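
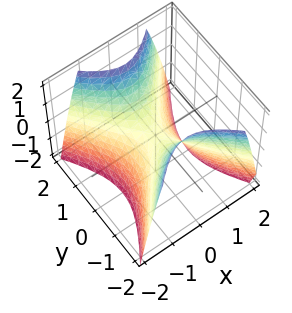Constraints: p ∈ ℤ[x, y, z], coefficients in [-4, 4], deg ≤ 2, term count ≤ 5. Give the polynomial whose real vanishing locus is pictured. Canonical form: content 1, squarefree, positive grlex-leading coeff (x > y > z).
3*x^2 - 2*y^2 + 2*z

1. Degree: a hyperbolic paraboloid; a quadric, so deg p = 2.
2. Symmetries: it's symmetric under y → −y, forcing even powers of y; the x ↦ −x reflection is a symmetry, so x appears only in even powers.
3. Observable constraints: it meets the z-axis at z = 0 (among the integer gridlines); it meets the y-axis at y = 0 (among the integer gridlines); one x-axis crossing is at x = 0.
4. Putting this together gives p.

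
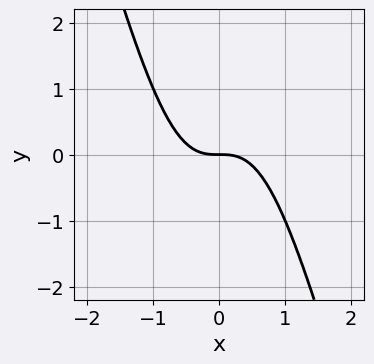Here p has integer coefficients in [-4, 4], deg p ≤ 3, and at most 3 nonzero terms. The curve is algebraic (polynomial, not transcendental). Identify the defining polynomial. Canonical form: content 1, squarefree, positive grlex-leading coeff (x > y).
3*x^3 + x^2*y + 2*y

(a) The degree is 3 — a generic line meets the curve in up to 3 points.
(b) Against the integer gridlines: one x-axis crossing is at x = 0; one y-axis crossing is at y = 0.
(c) Matching integer coefficients to the picture gives p.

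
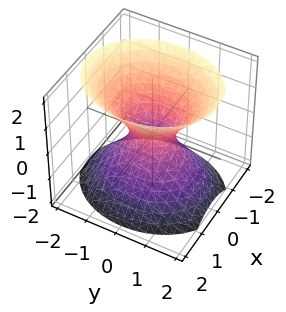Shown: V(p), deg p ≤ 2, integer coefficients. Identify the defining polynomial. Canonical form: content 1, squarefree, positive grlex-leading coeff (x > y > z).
3*x^2 + 2*y^2 - 2*z^2 - 1

The degree is 2 — one connected sheet with a waist; a quadric.
Symmetries: the x ↦ −x reflection is a symmetry, so x appears only in even powers; it's symmetric under z → −z, forcing even powers of z; it's symmetric under y → −y, forcing even powers of y.
Against the integer gridlines: it misses every integer gridline on the z-axis.
Fitting integer coefficients to these (and the overall shape) gives p.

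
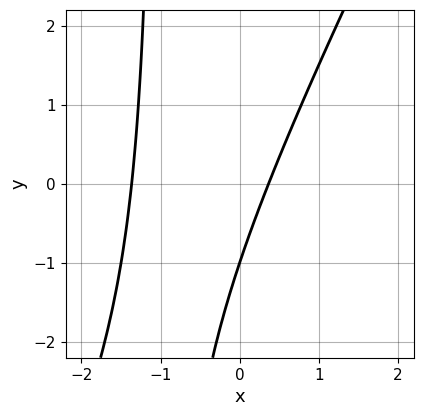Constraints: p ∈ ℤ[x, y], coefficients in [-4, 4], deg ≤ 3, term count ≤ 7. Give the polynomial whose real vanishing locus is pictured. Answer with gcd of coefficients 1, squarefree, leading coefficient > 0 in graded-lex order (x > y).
2*x^2 - x*y + 2*x - y - 1

Degree: the shape is more complex than any degree-1 curve, so deg p = 2.
From the axis intercepts and sections: it meets the y-axis at y = -1 (among the integer gridlines).
Assembling these constraints gives the stated polynomial.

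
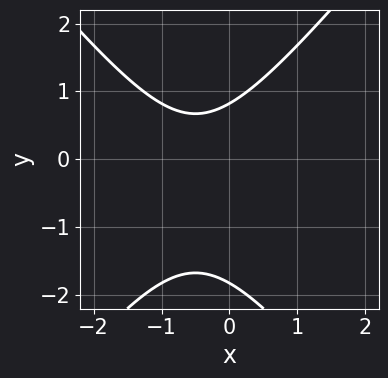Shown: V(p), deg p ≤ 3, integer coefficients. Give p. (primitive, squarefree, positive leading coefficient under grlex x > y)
First, degree: a generic line meets the curve in up to 2 points, so deg p = 2.
Next, from the axis intercepts and sections: it misses every integer gridline on the x-axis.
Finally, matching integer coefficients to the picture gives p.

3*x^2 - 2*y^2 + 3*x - 2*y + 3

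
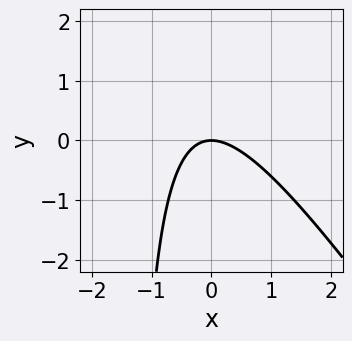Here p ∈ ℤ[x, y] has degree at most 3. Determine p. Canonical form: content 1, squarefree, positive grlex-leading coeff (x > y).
1. Degree: a generic line meets the curve in up to 2 points, so deg p = 2.
2. Checking where it meets the axes: it meets the y-axis at y = 0 (among the integer gridlines); it crosses the x-axis at the gridline x = 0.
3. Assembling these constraints gives the stated polynomial.

3*x^2 + 2*x*y + 3*y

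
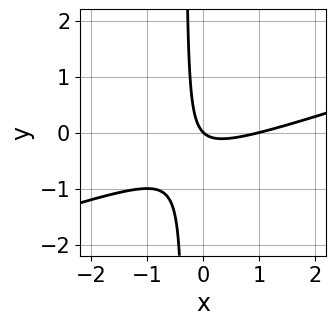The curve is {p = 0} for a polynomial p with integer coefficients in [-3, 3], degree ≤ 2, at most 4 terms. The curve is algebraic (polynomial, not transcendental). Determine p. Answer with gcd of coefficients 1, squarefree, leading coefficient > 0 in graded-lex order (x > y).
Degree: no degree-1 curve has this shape, so deg p = 2.
From the axis intercepts and sections: the x-axis gridline crossings are at x ∈ {0, 1}; one y-axis crossing is at y = 0.
Assembling these constraints gives the stated polynomial.

x^2 - 3*x*y - x - y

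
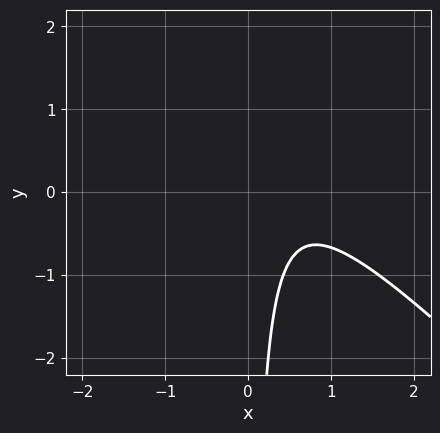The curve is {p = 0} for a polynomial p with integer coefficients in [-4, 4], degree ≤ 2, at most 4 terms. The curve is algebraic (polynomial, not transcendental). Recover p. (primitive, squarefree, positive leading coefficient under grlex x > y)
(a) Degree: a generic line meets the curve in up to 2 points, so deg p = 2.
(b) From the visible intercepts: it misses every integer gridline on the x-axis; the curve avoids every integer y-axis point in the box.
(c) Fitting integer coefficients to these (and the overall shape) gives p.

3*x^2 + 3*x*y - 3*x + 2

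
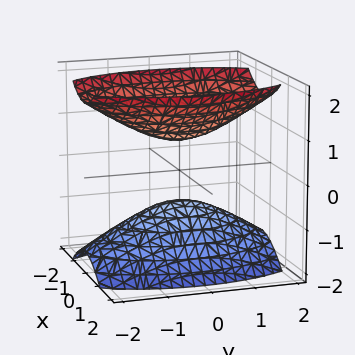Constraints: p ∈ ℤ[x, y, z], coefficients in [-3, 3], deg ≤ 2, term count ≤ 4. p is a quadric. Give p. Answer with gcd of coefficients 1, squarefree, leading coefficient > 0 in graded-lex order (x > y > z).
1. I count 2 distinct pieces.
2. The degree is 2 — two sheets facing apart; a quadric.
3. Symmetries: it's symmetric under z → −z, forcing even powers of z; mirror symmetry y ↦ −y ⇒ only even powers of y; the x ↦ −x reflection is a symmetry, so x appears only in even powers.
4. Against the integer gridlines: no x-intercept at any integer in the box; the surface avoids every integer y-axis point in the box.
5. Solving for integer coefficients yields p as stated.

3*x^2 + y^2 - 2*z^2 + 1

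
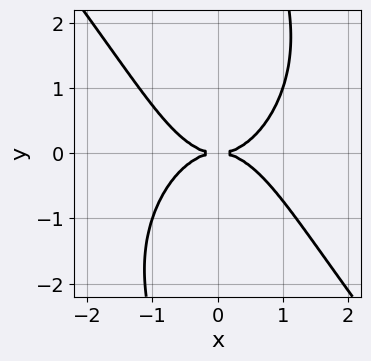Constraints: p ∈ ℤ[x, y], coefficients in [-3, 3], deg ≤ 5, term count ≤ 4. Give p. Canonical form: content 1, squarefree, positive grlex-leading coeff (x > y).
(a) Degree: a generic line meets the curve in up to 4 points, so deg p = 4.
(b) From the axis intercepts and sections: it meets the x-axis at x = 0 (among the integer gridlines); one y-axis crossing is at y = 0.
(c) Assembling these constraints gives the stated polynomial.

2*x^4 + x*y^3 - 3*y^2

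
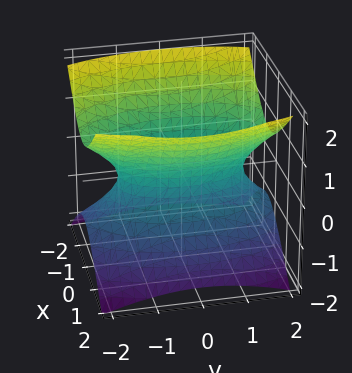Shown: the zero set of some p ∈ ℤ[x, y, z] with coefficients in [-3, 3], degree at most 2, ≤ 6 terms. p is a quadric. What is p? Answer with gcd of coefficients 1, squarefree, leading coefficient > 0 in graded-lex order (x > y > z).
(a) deg p = 2. An hourglass — one-sheet hyperboloid; a quadric.
(b) Symmetries: mirror symmetry y ↦ −y ⇒ only even powers of y; it's symmetric under z → −z, forcing even powers of z; mirror symmetry x ↦ −x ⇒ only even powers of x.
(c) Against the integer gridlines: the surface avoids every integer z-axis point in the box.
(d) Assembling these constraints gives the stated polynomial.

3*x^2 + y^2 - 3*z^2 - 2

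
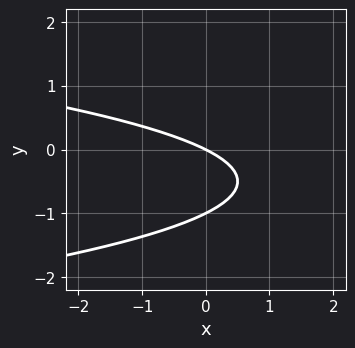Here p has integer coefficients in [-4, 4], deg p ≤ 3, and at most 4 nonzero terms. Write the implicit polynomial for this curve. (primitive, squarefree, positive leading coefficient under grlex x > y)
1. Degree: no degree-1 curve has this shape, so deg p = 2.
2. Checking where it meets the axes: it meets the x-axis at x = 0 (among the integer gridlines); among the integer gridlines, it crosses the y-axis at y ∈ {-1, 0}.
3. Solving for integer coefficients yields p as stated.

2*y^2 + x + 2*y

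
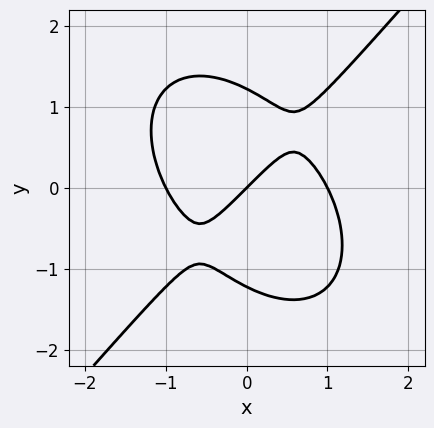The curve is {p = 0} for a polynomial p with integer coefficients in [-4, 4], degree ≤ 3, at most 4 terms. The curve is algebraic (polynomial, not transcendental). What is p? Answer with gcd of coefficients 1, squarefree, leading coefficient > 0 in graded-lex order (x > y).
3*x^3 - 2*y^3 - 3*x + 3*y

1. deg p = 3.
2. Reading off the gridlines: it crosses the y-axis at the gridline y = 0; the x-axis gridline crossings are at x ∈ {-1, 0, 1}.
3. The integer polynomial consistent with all of this is the stated p.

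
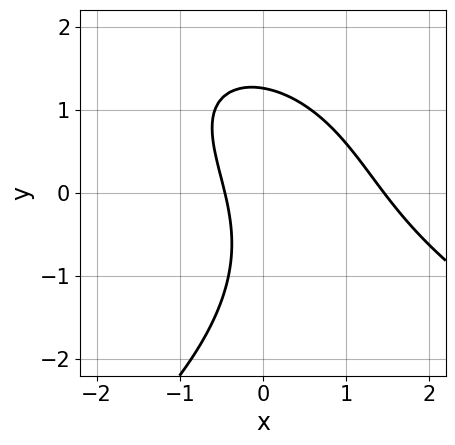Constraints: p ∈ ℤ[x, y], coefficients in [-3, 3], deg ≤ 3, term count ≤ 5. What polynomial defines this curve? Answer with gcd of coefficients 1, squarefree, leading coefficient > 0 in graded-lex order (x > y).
Degree: a generic line meets the curve in up to 3 points, so deg p = 3.
The integer polynomial consistent with all of this is the stated p.

y^3 + 3*x^2 + 3*x*y - 3*x - 2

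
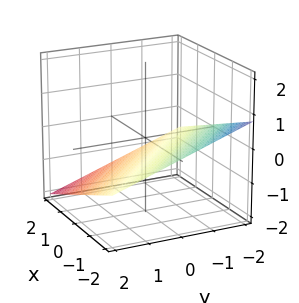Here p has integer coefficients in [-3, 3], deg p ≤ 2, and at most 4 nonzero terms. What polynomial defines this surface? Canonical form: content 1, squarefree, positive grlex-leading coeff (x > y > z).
x + y + 3*z + 2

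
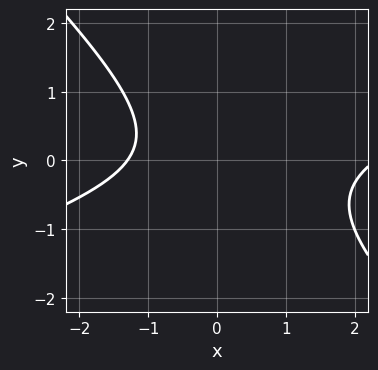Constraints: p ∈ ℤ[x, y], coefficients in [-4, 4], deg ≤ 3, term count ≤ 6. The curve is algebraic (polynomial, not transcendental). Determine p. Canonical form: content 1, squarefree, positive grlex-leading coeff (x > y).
x^2 - 2*x*y - 3*y^2 - x - 3

1. The degree is 2 — no degree-1 curve has this shape.
2. From the axis intercepts and sections: no y-intercept at any integer in the box.
3. Assembling these constraints gives the stated polynomial.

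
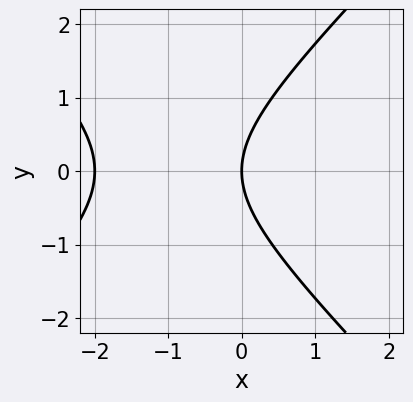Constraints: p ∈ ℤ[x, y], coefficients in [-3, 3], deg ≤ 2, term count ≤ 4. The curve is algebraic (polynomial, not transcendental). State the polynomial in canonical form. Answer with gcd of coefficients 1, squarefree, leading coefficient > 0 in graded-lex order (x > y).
x^2 - y^2 + 2*x

deg p = 2. The shape is more complex than any degree-1 curve.
Symmetries: it's symmetric under y → −y, forcing even powers of y.
Observable constraints: among the integer gridlines, it crosses the x-axis at x ∈ {-2, 0}; one y-axis crossing is at y = 0.
Putting this together gives p.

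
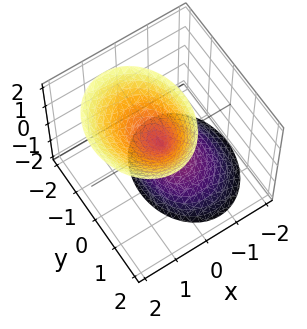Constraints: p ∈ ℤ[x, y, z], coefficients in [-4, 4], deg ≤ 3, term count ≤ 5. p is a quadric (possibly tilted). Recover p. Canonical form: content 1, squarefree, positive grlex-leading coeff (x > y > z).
First, I count 2 distinct pieces.
Then, the degree is 2 — no degree-1 surface has this shape.
Then, from the axis intercepts and sections: it crosses the x-axis at the gridline x = 0; one y-axis crossing is at y = 0; it crosses the z-axis at the gridline z = 0.
Finally, solving for integer coefficients yields p as stated.

3*x^2 - 2*x*z + 2*y^2 - z^2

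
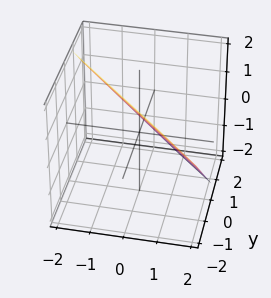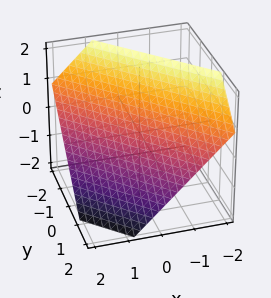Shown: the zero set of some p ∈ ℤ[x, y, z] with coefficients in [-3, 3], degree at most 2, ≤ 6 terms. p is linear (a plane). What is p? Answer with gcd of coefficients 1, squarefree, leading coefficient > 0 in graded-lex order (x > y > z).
3*x + 3*y + 3*z - 2

Degree: the surface is flat (a plane), so deg p = 1.
Matching integer coefficients to the picture gives p.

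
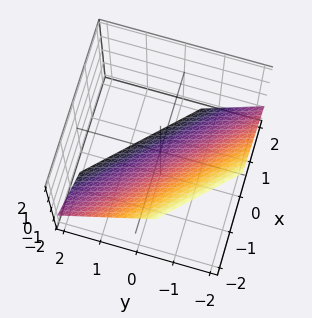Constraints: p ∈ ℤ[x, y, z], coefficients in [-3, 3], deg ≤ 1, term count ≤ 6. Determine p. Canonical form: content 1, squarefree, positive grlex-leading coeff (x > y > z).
3*x + 3*y + 3*z + 2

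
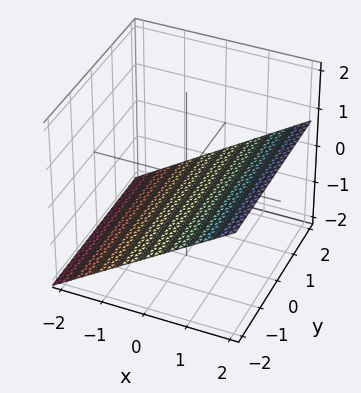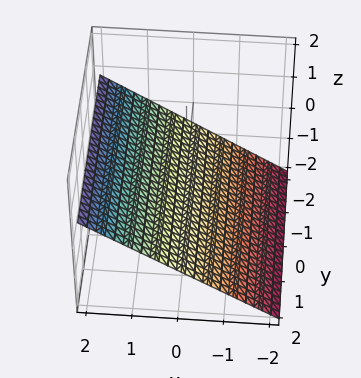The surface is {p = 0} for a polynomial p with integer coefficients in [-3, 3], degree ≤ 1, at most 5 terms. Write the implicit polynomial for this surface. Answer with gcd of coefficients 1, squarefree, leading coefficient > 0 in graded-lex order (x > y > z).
2*x - 3*z - 2

Degree: the surface is flat (a plane), so deg p = 1.
From the axis intercepts and sections: it misses every integer gridline on the y-axis; one x-axis crossing is at x = 1.
Solving for integer coefficients yields p as stated.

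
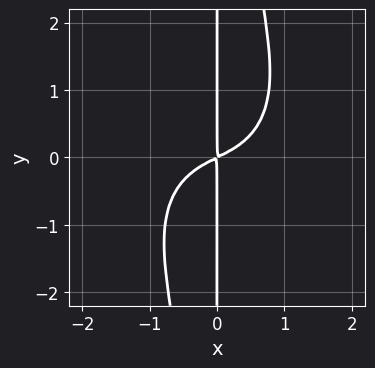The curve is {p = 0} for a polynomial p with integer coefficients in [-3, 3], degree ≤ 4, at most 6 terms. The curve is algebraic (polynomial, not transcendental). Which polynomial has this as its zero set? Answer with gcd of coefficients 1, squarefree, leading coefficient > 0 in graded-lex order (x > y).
(a) Degree: a generic line meets the curve in up to 4 points, so deg p = 4.
(b) Checking where it meets the axes: the visible y-axis segment lies entirely on the curve.
(c) Assembling these constraints gives the stated polynomial.

x^4 + x^2*y^2 + x^2 - 2*x*y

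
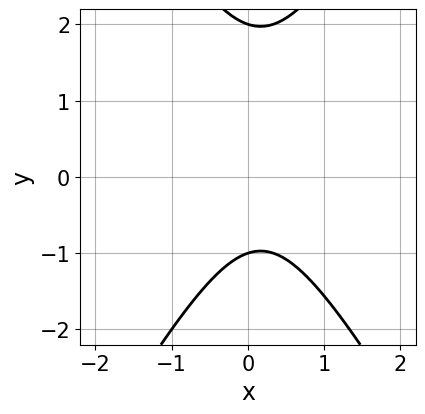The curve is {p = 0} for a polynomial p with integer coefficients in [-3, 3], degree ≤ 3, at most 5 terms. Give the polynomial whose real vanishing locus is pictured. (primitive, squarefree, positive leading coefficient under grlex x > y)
3*x^2 - y^2 - x + y + 2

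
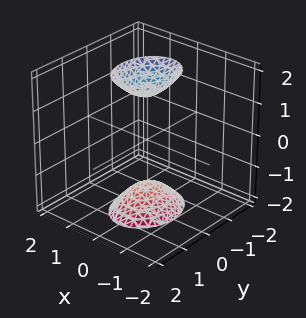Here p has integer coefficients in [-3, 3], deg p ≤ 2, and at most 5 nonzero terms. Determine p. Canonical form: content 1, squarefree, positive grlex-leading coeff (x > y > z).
(a) There are 2 components. They look like related sheets of one shape, so recover p as a whole.
(b) The degree is 2 — two sheets facing apart; a quadric.
(c) Symmetries: it's symmetric under x → −x, forcing even powers of x; the y ↦ −y reflection is a symmetry, so y appears only in even powers; it's symmetric under z → −z, forcing even powers of z.
(d) Checking where it meets the axes: the surface avoids every integer y-axis point in the box; it misses every integer gridline on the x-axis.
(e) Together with the visible shape, these determine p as stated.

3*x^2 + 2*y^2 - z^2 + 2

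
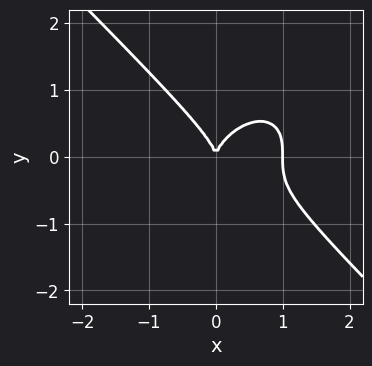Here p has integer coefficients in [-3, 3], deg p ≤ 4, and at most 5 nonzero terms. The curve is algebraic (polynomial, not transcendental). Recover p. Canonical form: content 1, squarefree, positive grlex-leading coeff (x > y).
x^3 + y^3 - x^2

First, degree: the shape is more complex than any degree-2 curve, so deg p = 3.
Next, observable constraints: it crosses the y-axis at the gridline y = 0; among the integer gridlines, it crosses the x-axis at x ∈ {0, 1}.
Finally, solving for integer coefficients yields p as stated.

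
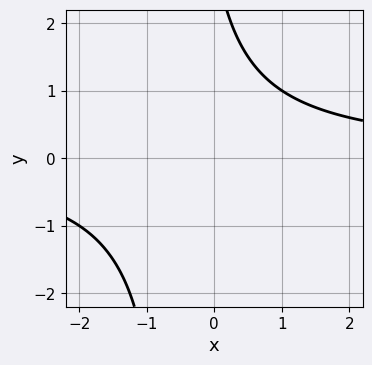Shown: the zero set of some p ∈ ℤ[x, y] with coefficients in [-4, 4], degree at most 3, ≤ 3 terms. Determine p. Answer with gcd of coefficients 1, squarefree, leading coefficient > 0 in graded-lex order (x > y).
2*x*y + y - 3

First, the degree is 2 — no degree-1 curve has this shape.
Next, from the axis intercepts and sections: the curve avoids every integer y-axis point in the box; the curve avoids every integer x-axis point in the box.
Finally, fitting integer coefficients to these (and the overall shape) gives p.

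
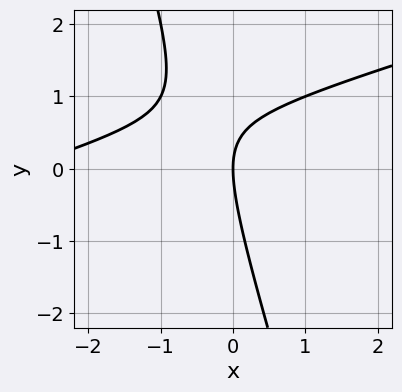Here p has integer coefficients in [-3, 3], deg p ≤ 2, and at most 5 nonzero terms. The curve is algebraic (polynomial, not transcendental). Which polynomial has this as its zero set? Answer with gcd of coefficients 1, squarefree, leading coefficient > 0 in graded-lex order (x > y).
x^2 - 3*x*y - y^2 + 3*x

1. deg p = 2. No degree-1 curve has this shape.
2. From the visible intercepts: it meets the y-axis at y = 0 (among the integer gridlines); one x-axis crossing is at x = 0.
3. The integer polynomial consistent with all of this is the stated p.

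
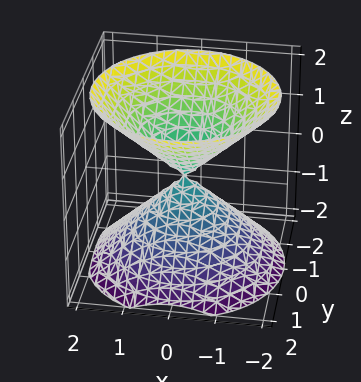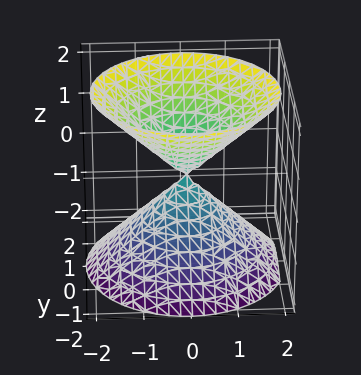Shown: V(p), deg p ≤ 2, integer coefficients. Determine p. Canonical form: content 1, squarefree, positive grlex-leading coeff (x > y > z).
(a) There are 2 components. Treating them together as one polynomial.
(b) deg p = 2. A double cone through the origin; a quadric.
(c) Symmetries: every cross-section ⟂ z is a circle, so x, y appear only via x² + y²; mirror symmetry z ↦ −z ⇒ only even powers of z.
(d) Observable constraints: it meets the y-axis at y = 0 (among the integer gridlines); a circular section at z = 1 has radius exactly 1; it crosses the x-axis at the gridline x = 0.
(e) These observations pin down the coefficients.

x^2 + y^2 - z^2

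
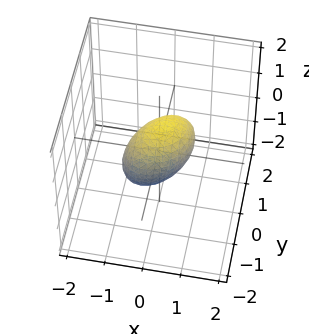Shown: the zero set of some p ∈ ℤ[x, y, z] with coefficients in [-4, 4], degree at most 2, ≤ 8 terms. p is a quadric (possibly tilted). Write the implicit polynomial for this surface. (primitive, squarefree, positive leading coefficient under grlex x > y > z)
First, degree: no degree-1 surface has this shape, so deg p = 2.
Next, observable constraints: among the integer gridlines, it crosses the z-axis at z ∈ {-1, 1}.
Finally, the integer polynomial consistent with all of this is the stated p.

3*x^2 - 2*x*y - x*z + 3*y^2 + 2*z^2 - 2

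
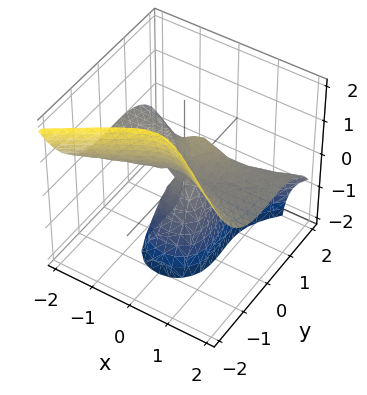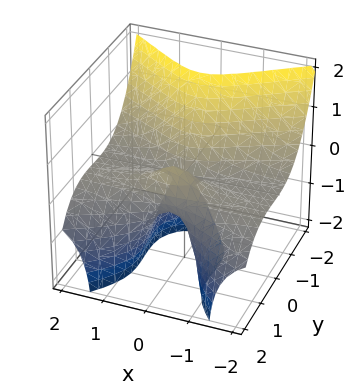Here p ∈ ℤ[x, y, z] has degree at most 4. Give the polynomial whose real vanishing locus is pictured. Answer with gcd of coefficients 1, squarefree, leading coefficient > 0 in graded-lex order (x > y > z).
First, degree: a generic line meets the surface in up to 3 points, so deg p = 3.
Next, against the integer gridlines: one z-axis crossing is at z = 0; the y-axis gridline crossings are at y ∈ {0, 1}; the visible x-axis segment lies entirely on the surface.
Finally, these observations pin down the coefficients.

3*x^2*z + 2*y^3 - 2*y^2 + z^2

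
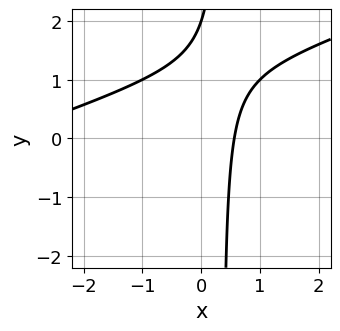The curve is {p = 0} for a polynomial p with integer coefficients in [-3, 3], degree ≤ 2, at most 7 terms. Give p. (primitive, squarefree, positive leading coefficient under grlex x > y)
First, degree: no degree-1 curve has this shape, so deg p = 2.
Next, from the axis intercepts and sections: it crosses the y-axis at the gridline y = 2.
Finally, these observations pin down the coefficients.

x^2 - 3*x*y + 3*x + y - 2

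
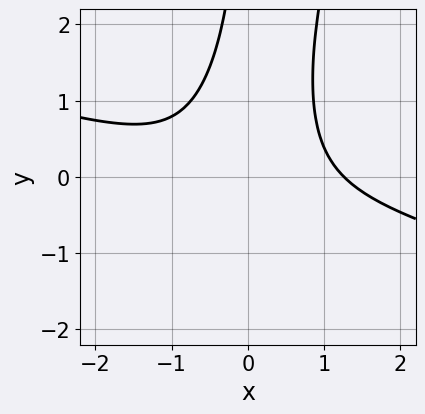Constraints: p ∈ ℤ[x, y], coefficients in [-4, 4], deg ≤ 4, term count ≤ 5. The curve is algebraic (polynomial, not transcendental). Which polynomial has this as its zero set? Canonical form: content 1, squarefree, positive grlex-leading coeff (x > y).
1. The degree is 3 — no degree-2 curve has this shape.
2. Against the integer gridlines: it misses every integer gridline on the y-axis.
3. Together with the visible shape, these determine p as stated.

x^3 + 3*x^2*y - x*y^2 - 2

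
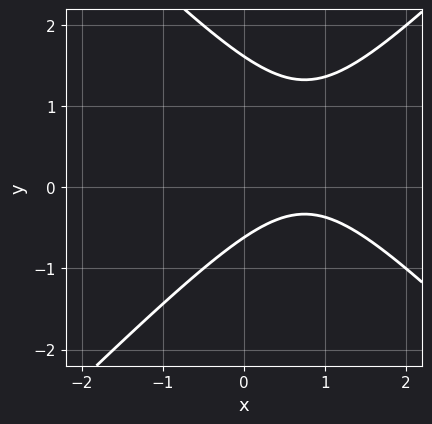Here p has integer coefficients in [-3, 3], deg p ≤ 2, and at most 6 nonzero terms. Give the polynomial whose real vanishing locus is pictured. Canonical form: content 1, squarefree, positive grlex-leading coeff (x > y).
deg p = 2. No degree-1 curve has this shape.
Observable constraints: the curve avoids every integer x-axis point in the box.
Together with the visible shape, these determine p as stated.

2*x^2 - 2*y^2 - 3*x + 2*y + 2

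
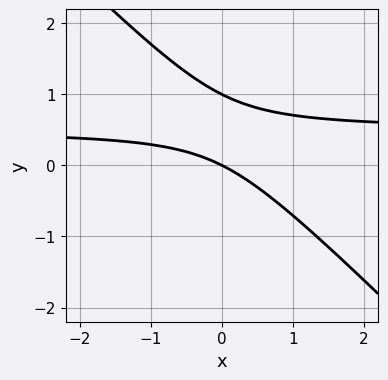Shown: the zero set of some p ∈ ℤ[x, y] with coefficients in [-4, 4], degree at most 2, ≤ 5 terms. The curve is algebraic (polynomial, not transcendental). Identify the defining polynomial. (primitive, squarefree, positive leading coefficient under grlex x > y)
2*x*y + 2*y^2 - x - 2*y

Degree: the shape is more complex than any degree-1 curve, so deg p = 2.
Against the integer gridlines: it crosses the x-axis at the gridline x = 0; among the integer gridlines, it crosses the y-axis at y ∈ {0, 1}.
Assembling these constraints gives the stated polynomial.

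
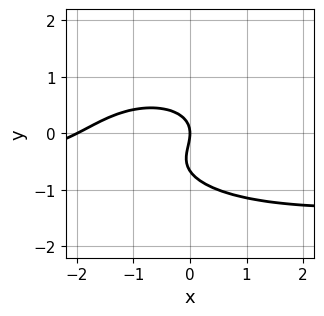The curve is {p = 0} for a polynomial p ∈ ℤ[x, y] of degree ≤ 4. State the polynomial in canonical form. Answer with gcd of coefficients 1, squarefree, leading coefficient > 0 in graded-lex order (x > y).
First, degree: the shape is more complex than any degree-2 curve, so deg p = 3.
Next, from the axis intercepts and sections: the x-axis gridline crossings are at x ∈ {-2, 0}; it crosses the y-axis at the gridline y = 0.
Finally, together with the visible shape, these determine p as stated.

x^2*y + 3*y^3 + x^2 + 2*y^2 + 2*x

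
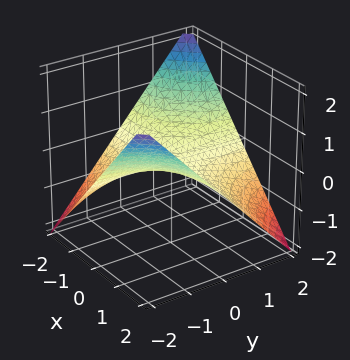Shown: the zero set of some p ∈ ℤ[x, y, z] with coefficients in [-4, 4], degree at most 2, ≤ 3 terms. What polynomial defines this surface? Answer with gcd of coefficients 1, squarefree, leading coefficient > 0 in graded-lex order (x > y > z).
x*y + 2*z

The degree is 2 — a saddle surface; a quadric.
Checking where it meets the axes: every point of the x-axis in the box is on the surface; one z-axis crossing is at z = 0; the visible y-axis segment lies entirely on the surface.
Together with the visible shape, these determine p as stated.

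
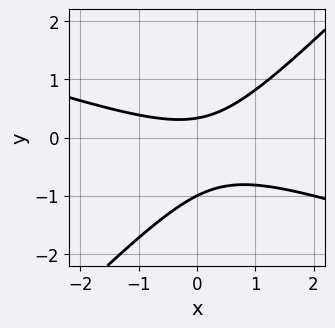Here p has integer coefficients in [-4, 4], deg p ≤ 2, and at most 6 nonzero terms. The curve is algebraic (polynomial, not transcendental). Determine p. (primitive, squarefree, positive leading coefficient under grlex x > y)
(a) Degree: the shape is more complex than any degree-1 curve, so deg p = 2.
(b) Against the integer gridlines: it crosses the y-axis at the gridline y = -1; the curve avoids every integer x-axis point in the box.
(c) Solving for integer coefficients yields p as stated.

x^2 + 2*x*y - 3*y^2 - 2*y + 1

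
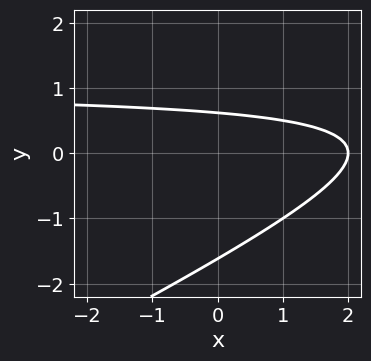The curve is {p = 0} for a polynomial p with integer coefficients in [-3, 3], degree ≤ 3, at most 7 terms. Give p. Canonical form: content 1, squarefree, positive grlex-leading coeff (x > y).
1. deg p = 2. A generic line meets the curve in up to 2 points.
2. From the visible intercepts: it meets the x-axis at x = 2 (among the integer gridlines).
3. The integer polynomial consistent with all of this is the stated p.

x*y - 2*y^2 - x - 2*y + 2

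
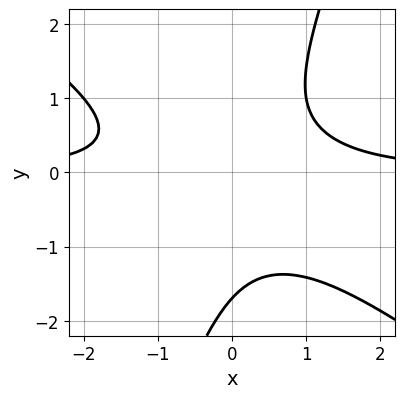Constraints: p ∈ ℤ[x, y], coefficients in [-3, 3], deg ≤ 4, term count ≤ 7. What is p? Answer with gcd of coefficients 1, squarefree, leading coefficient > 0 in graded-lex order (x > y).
2*x^2*y + 2*x*y^2 - y^3 - y^2 - 2

First, the degree is 3 — no degree-2 curve has this shape.
Then, reading off the gridlines: no x-intercept at any integer in the box.
Finally, solving for integer coefficients yields p as stated.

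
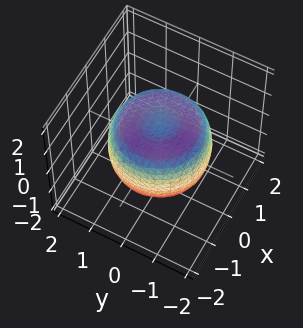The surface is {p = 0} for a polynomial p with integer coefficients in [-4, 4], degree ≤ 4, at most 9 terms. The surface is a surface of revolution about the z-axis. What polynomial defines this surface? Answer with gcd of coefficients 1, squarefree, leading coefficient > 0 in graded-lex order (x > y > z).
2*x^4 + 4*x^2*y^2 + 2*y^4 - 3*x^2 - 3*y^2 + 3*z^2 - 2

The degree is 4 — the shape is more complex than any degree-3 surface.
Symmetries: rotational symmetry about the z-axis ⇒ p depends on x, y only through x² + y².
From the axis intercepts and sections: a circular section at z = 0 has radius between 1 and 2.
Solving for integer coefficients yields p as stated.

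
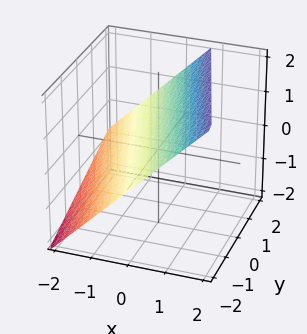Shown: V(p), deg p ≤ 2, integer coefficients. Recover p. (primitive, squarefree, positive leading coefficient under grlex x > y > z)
3*x + y - 3*z + 2

1. deg p = 1. Every cross-section is a straight line — this is a plane.
2. Against the integer gridlines: it crosses the y-axis at the gridline y = -2.
3. These observations pin down the coefficients.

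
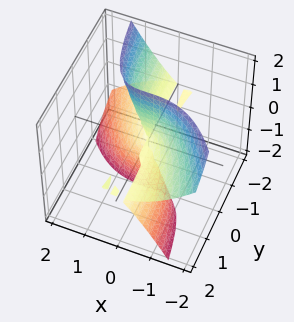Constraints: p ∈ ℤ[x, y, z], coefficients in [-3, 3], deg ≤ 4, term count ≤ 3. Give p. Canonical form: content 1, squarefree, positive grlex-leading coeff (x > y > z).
x^3 - x*y*z + y*z^2

(a) I count 2 distinct pieces.
(b) The degree is 3 — no degree-2 surface has this shape.
(c) Observable constraints: the visible y-axis segment lies entirely on the surface; one x-axis crossing is at x = 0; every point of the z-axis in the box is on the surface.
(d) Assembling these constraints gives the stated polynomial.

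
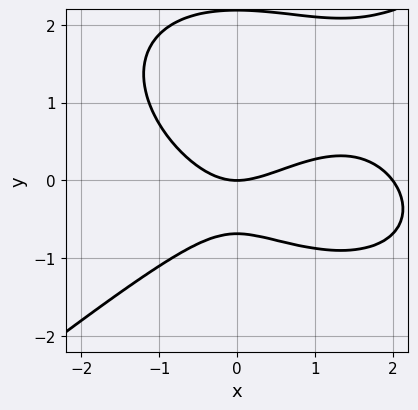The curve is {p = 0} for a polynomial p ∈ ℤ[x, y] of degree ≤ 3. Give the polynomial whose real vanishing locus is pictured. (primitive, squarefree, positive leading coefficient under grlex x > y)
x^3 - 2*y^3 - 2*x^2 + 3*y^2 + 3*y

1. Degree: the shape is more complex than any degree-2 curve, so deg p = 3.
2. Checking where it meets the axes: it crosses the y-axis at the gridline y = 0; among the integer gridlines, it crosses the x-axis at x ∈ {0, 2}.
3. Assembling these constraints gives the stated polynomial.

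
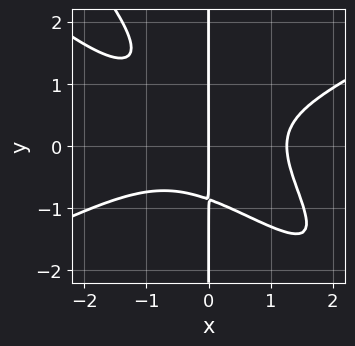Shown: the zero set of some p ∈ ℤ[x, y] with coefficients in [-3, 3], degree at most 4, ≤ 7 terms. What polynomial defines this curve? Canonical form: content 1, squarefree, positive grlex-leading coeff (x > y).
x^4 - 3*x^2*y^2 - 2*x*y^3 + x*y^2 - 2*x

First, the degree is 4 — a generic line meets the curve in up to 4 points.
Next, checking where it meets the axes: it crosses the x-axis at the gridline x = 0; every point of the y-axis in the box is on the curve.
Finally, the integer polynomial consistent with all of this is the stated p.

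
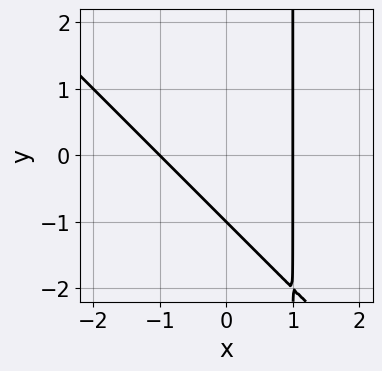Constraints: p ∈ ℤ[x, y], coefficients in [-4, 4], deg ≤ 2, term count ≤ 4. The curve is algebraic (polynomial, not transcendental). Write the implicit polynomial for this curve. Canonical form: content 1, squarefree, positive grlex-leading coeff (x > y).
First, the degree is 2 — no degree-1 curve has this shape.
Then, against the integer gridlines: the x-axis gridline crossings are at x ∈ {-1, 1}; it crosses the y-axis at the gridline y = -1.
Finally, matching integer coefficients to the picture gives p.

x^2 + x*y - y - 1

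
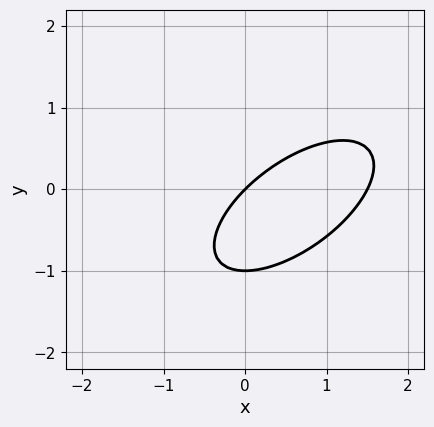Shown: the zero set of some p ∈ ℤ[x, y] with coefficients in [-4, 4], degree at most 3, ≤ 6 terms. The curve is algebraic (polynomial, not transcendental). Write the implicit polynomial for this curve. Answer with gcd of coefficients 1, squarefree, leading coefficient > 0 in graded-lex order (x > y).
1. Degree: the shape is more complex than any degree-1 curve, so deg p = 2.
2. Against the integer gridlines: among the integer gridlines, it crosses the y-axis at y ∈ {-1, 0}; it crosses the x-axis at the gridline x = 0.
3. These observations pin down the coefficients.

2*x^2 - 3*x*y + 3*y^2 - 3*x + 3*y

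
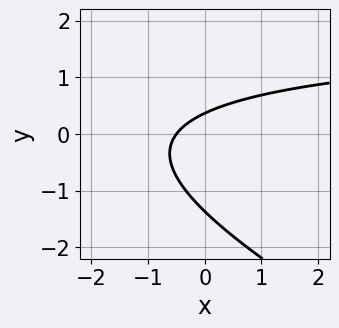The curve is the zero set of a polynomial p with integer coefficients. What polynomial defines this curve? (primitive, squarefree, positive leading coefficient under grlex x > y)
x*y + 2*y^2 - 2*x + 2*y - 1

First, deg p = 2. The shape is more complex than any degree-1 curve.
Finally, the integer polynomial consistent with all of this is the stated p.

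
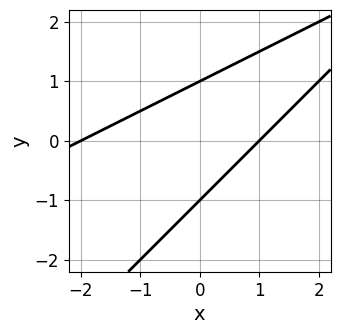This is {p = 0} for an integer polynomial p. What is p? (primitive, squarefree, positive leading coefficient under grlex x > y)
x^2 - 3*x*y + 2*y^2 + x - 2

1. deg p = 2. No degree-1 curve has this shape.
2. Against the integer gridlines: among the integer gridlines, it crosses the y-axis at y ∈ {-1, 1}; the x-axis gridline crossings are at x ∈ {-2, 1}.
3. Assembling these constraints gives the stated polynomial.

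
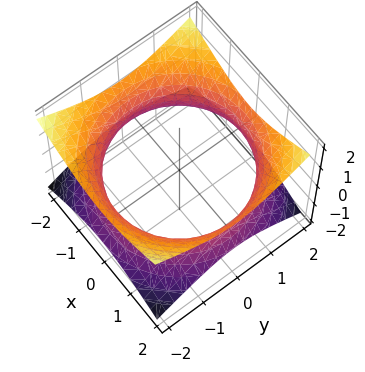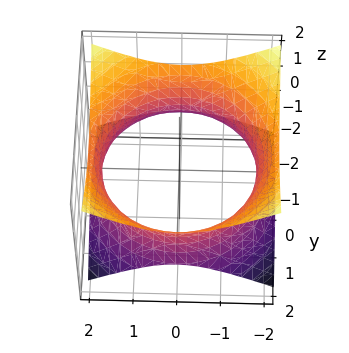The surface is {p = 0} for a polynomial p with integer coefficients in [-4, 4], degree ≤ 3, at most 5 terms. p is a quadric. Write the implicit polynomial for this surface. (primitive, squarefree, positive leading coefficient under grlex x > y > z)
x^2 + y^2 - 2*z^2 - 3

Degree: an hourglass — one-sheet hyperboloid; a quadric, so deg p = 2.
Symmetries: the z ↦ −z reflection is a symmetry, so z appears only in even powers; the surface is invariant under rotation about z: p = q(x² + y², z).
Reading off the gridlines: no z-intercept at any integer in the box; a circular section at z = 0 has radius between 1 and 2.
Fitting integer coefficients to these (and the overall shape) gives p.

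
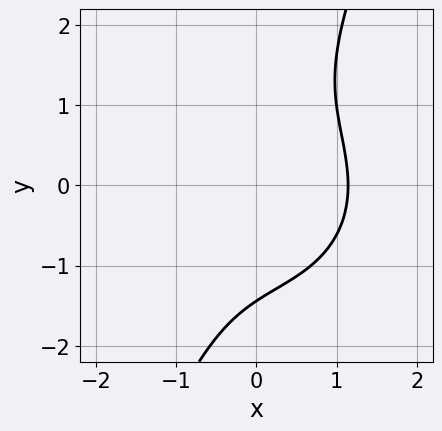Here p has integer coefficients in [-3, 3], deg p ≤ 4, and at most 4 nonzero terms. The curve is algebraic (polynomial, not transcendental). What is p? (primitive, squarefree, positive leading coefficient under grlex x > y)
2*x^3 + 2*x*y^2 - y^3 - 3

1. Degree: a generic line meets the curve in up to 3 points, so deg p = 3.
2. The integer polynomial consistent with all of this is the stated p.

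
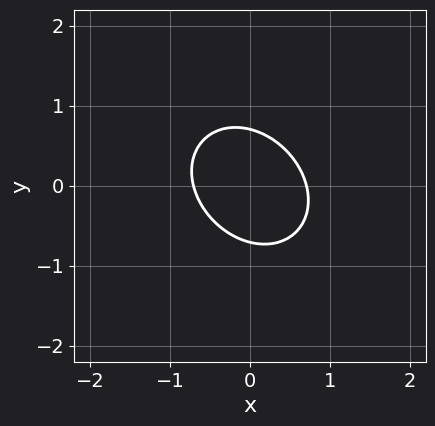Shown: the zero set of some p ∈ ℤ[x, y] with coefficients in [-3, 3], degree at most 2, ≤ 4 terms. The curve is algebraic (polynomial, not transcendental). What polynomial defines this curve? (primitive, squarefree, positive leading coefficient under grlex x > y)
2*x^2 + x*y + 2*y^2 - 1

First, the degree is 2 — no degree-1 curve has this shape.
Finally, matching integer coefficients to the picture gives p.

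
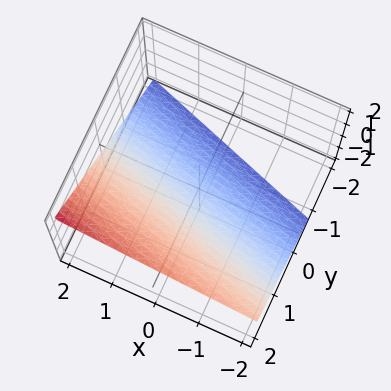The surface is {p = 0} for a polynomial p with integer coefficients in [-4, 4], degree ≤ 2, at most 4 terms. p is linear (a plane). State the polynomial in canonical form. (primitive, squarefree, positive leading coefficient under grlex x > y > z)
x + 3*y - 3*z - 2

1. Degree: every cross-section is a straight line — this is a plane, so deg p = 1.
2. From the visible intercepts: it crosses the x-axis at the gridline x = 2.
3. Assembling these constraints gives the stated polynomial.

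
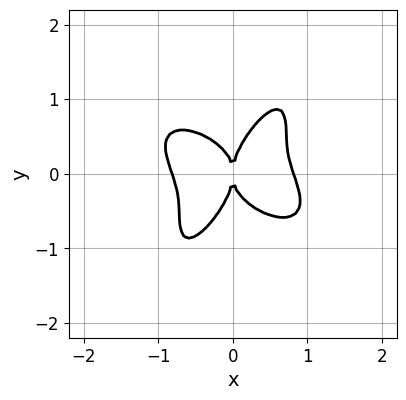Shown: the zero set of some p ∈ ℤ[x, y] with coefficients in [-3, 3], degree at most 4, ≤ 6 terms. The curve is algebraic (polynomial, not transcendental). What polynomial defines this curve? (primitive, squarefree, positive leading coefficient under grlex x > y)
1. Degree: the shape is more complex than any degree-3 curve, so deg p = 4.
2. Reading off the gridlines: it meets the y-axis at y = 0 (among the integer gridlines); it crosses the x-axis at the gridline x = 0.
3. Putting this together gives p.

3*x^4 + 2*x^3*y - 3*x*y^3 + 2*y^4 - 2*x^2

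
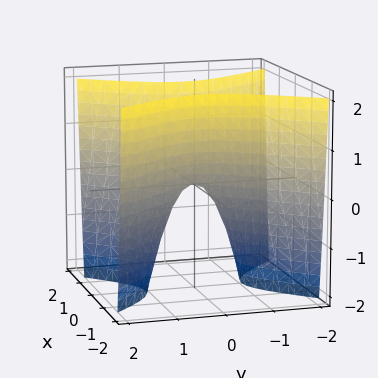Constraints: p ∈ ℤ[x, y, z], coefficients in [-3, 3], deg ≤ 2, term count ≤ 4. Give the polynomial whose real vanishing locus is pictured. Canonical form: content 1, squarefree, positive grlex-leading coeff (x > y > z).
3*x^2 - 2*y^2 - z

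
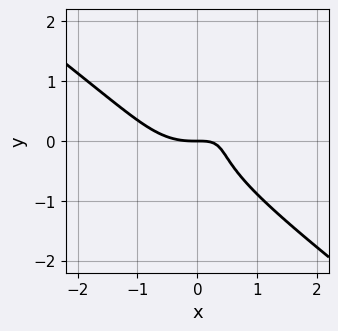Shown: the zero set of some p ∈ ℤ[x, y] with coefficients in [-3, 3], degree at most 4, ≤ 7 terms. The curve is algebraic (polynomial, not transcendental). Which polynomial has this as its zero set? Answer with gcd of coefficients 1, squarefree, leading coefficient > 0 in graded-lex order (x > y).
deg p = 3. No degree-2 curve has this shape.
From the visible intercepts: it meets the x-axis at x = 0 (among the integer gridlines); it meets the y-axis at y = 0 (among the integer gridlines).
Solving for integer coefficients yields p as stated.

2*x^3 - x*y^2 + 3*y^3 - 3*x*y + 2*y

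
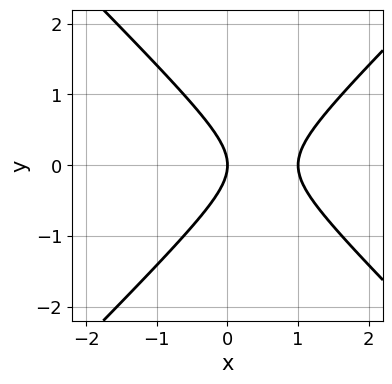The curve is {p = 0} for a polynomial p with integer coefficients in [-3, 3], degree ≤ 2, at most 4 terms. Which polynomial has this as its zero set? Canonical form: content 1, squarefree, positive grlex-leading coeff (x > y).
x^2 - y^2 - x

Degree: the shape is more complex than any degree-1 curve, so deg p = 2.
Symmetries: the y ↦ −y reflection is a symmetry, so y appears only in even powers.
Observable constraints: the x-axis gridline crossings are at x ∈ {0, 1}; it crosses the y-axis at the gridline y = 0.
These observations pin down the coefficients.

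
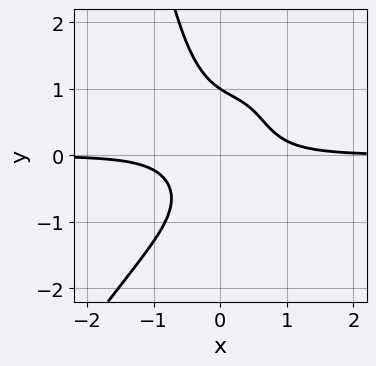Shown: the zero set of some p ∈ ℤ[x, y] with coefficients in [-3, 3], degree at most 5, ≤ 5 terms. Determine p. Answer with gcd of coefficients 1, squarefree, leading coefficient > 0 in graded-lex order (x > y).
First, degree: a generic line meets the curve in up to 4 points, so deg p = 4.
Next, checking where it meets the axes: it crosses the y-axis at the gridline y = 1; no x-intercept at any integer in the box.
Finally, fitting integer coefficients to these (and the overall shape) gives p.

3*x^3*y - 2*x^2*y^2 + y^3 + 2*x*y - 1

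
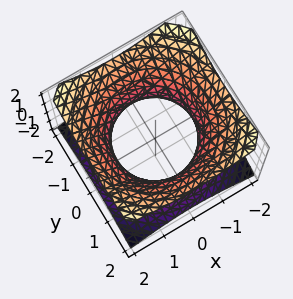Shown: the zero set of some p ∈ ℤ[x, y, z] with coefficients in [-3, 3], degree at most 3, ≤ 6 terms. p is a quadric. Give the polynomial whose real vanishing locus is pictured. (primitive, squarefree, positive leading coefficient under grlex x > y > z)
2*x^2 + 2*y^2 - 3*z^2 - 3

1. deg p = 2. An hourglass — one-sheet hyperboloid; a quadric.
2. Symmetries: mirror symmetry z ↦ −z ⇒ only even powers of z; rotational symmetry about the z-axis ⇒ p depends on x, y only through x² + y².
3. Checking where it meets the axes: the surface avoids every integer z-axis point in the box; a circular section at z = -1 has radius between 1 and 2.
4. Solving for integer coefficients yields p as stated.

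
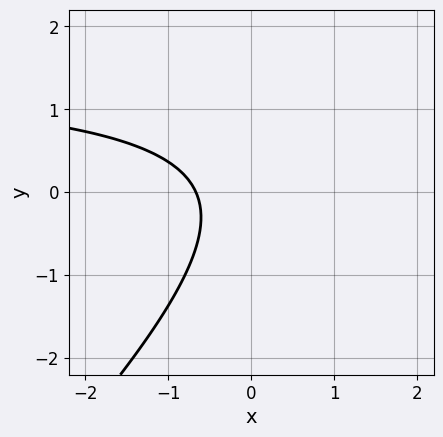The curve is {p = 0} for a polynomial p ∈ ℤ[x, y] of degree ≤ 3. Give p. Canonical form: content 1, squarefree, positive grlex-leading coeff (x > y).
2*x*y - 2*y^2 - 3*x - 2

(a) deg p = 2.
(b) Reading off the gridlines: no y-intercept at any integer in the box.
(c) Putting this together gives p.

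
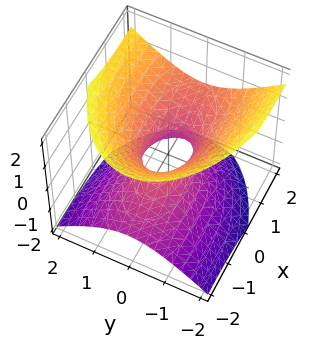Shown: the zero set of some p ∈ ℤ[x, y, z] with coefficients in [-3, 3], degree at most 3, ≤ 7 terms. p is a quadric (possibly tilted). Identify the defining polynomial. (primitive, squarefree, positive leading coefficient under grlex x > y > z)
x^2 - 2*x*z + 3*y^2 - 3*z^2 - 1

(a) deg p = 2. A generic line meets the surface in up to 2 points.
(b) Reading off the gridlines: it misses every integer gridline on the z-axis; among the integer gridlines, it crosses the x-axis at x ∈ {-1, 1}.
(c) The integer polynomial consistent with all of this is the stated p.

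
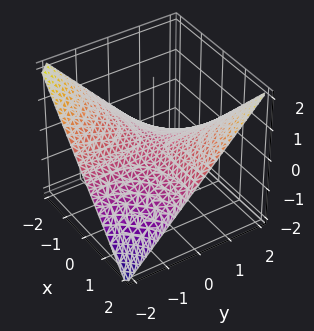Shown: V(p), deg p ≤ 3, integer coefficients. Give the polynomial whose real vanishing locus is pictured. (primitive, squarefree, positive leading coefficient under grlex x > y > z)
x*y - 2*z

The degree is 2 — a hyperbolic paraboloid; a quadric.
From the visible intercepts: it meets the z-axis at z = 0 (among the integer gridlines); the visible x-axis segment lies entirely on the surface; every point of the y-axis in the box is on the surface.
The integer polynomial consistent with all of this is the stated p.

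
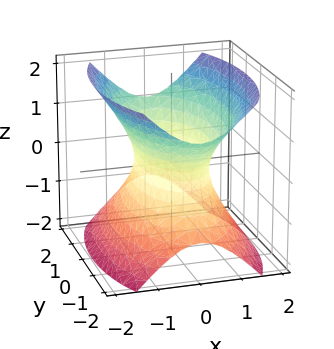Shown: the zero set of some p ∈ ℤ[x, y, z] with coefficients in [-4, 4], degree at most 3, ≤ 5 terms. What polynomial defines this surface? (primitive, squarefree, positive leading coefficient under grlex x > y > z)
(a) Degree: an hourglass — one-sheet hyperboloid; a quadric, so deg p = 2.
(b) Symmetries: mirror symmetry x ↦ −x ⇒ only even powers of x; it's symmetric under z → −z, forcing even powers of z; the y ↦ −y reflection is a symmetry, so y appears only in even powers.
(c) From the visible intercepts: the surface avoids every integer z-axis point in the box.
(d) Putting this together gives p.

3*x^2 + y^2 - 2*z^2 - 2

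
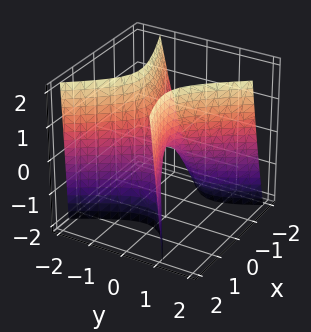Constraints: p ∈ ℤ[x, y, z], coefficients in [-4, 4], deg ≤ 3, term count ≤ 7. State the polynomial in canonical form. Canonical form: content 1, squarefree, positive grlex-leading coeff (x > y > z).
2*x^2 - 3*x*y - x*z - 3*y^2 + z

deg p = 2. No degree-1 surface has this shape.
From the axis intercepts and sections: it crosses the x-axis at the gridline x = 0; it crosses the z-axis at the gridline z = 0.
Together with the visible shape, these determine p as stated.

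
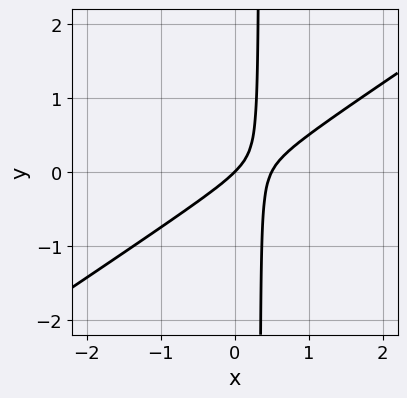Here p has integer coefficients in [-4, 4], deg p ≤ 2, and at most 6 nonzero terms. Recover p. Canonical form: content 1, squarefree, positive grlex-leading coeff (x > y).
2*x^2 - 3*x*y - x + y

deg p = 2. No degree-1 curve has this shape.
From the axis intercepts and sections: it crosses the x-axis at the gridline x = 0; it meets the y-axis at y = 0 (among the integer gridlines).
Putting this together gives p.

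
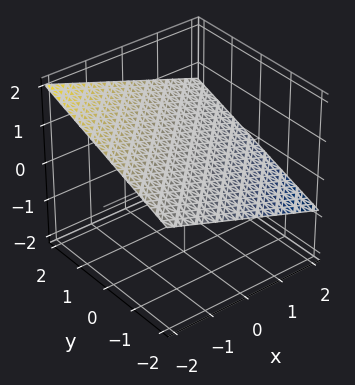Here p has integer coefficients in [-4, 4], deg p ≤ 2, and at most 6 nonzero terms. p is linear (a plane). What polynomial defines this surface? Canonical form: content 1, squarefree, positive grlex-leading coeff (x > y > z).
x - y + 3*z - 2

1. deg p = 1. The surface is flat (a plane).
2. From the visible intercepts: it crosses the y-axis at the gridline y = -2; it crosses the x-axis at the gridline x = 2.
3. These observations pin down the coefficients.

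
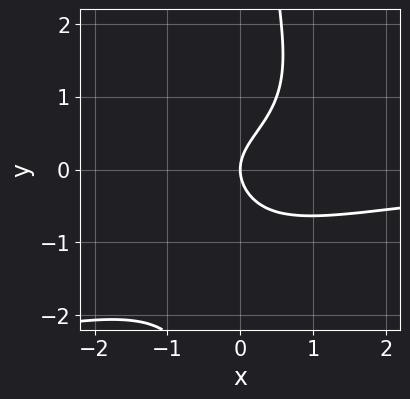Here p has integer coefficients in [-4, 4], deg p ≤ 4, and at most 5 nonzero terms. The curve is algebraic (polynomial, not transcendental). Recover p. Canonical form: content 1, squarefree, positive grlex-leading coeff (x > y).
(a) The degree is 4 — no degree-3 curve has this shape.
(b) Against the integer gridlines: one y-axis crossing is at y = 0; it meets the x-axis at x = 0 (among the integer gridlines).
(c) Fitting integer coefficients to these (and the overall shape) gives p.

2*x*y^3 + 2*x^2*y - 3*y^2 + 3*x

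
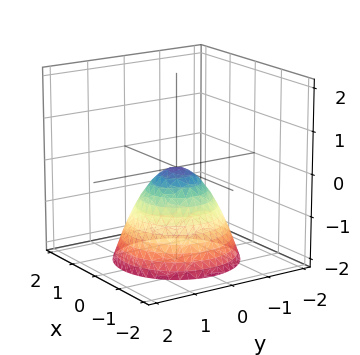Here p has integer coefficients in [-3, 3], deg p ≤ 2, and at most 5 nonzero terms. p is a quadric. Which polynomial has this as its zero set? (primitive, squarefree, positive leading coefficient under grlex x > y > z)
x^2 + y^2 + z

deg p = 2. A single bowl opening along one axis; a quadric.
Symmetries: the z-axis is an axis of rotation, so x and y enter only as x² + y².
Reading off the gridlines: it meets the x-axis at x = 0 (among the integer gridlines); a circular section at z = -1 has radius exactly 1.
Solving for integer coefficients yields p as stated.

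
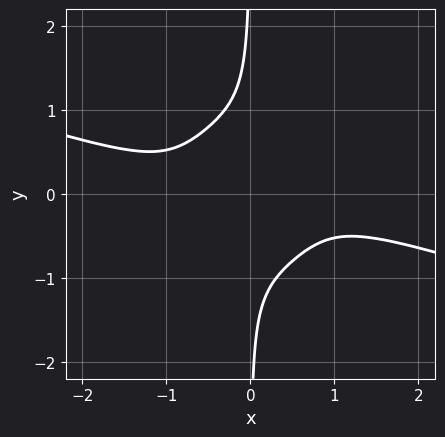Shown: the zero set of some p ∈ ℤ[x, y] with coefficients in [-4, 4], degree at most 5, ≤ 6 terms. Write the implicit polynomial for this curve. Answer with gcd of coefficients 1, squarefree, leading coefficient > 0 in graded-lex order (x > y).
x^4 + 3*x^3*y + 3*x*y^3 + 1

1. The degree is 4 — a generic line meets the curve in up to 4 points.
2. Observable constraints: it misses every integer gridline on the x-axis; it misses every integer gridline on the y-axis.
3. These observations pin down the coefficients.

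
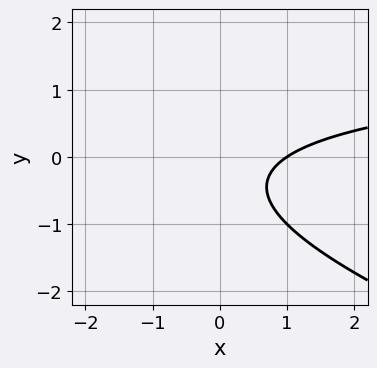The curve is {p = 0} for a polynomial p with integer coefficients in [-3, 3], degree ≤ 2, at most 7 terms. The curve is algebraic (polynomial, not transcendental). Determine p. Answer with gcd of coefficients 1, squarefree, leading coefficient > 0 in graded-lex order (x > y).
x*y + 3*y^2 - 2*x + 2*y + 2

(a) The degree is 2 — no degree-1 curve has this shape.
(b) From the visible intercepts: it misses every integer gridline on the y-axis; it crosses the x-axis at the gridline x = 1.
(c) Together with the visible shape, these determine p as stated.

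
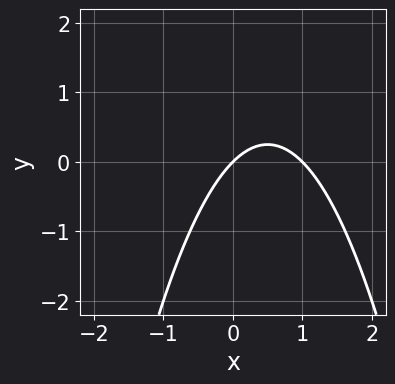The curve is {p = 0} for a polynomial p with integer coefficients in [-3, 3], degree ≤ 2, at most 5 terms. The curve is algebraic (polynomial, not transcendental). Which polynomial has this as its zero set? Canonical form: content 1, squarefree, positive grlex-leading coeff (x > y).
x^2 - x + y

(a) deg p = 2. The shape is more complex than any degree-1 curve.
(b) Reading off the gridlines: the x-axis gridline crossings are at x ∈ {0, 1}; it meets the y-axis at y = 0 (among the integer gridlines).
(c) These observations pin down the coefficients.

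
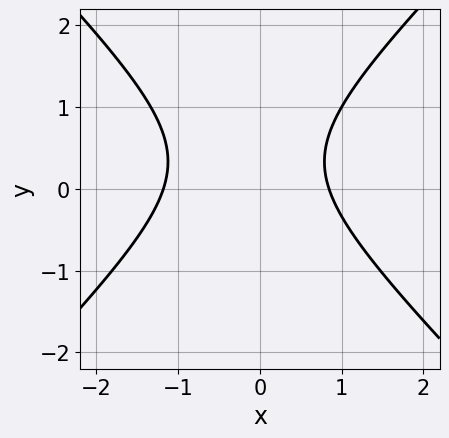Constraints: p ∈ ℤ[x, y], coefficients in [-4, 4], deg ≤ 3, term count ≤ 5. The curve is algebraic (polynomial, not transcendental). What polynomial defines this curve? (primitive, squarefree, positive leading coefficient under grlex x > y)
1. Degree: a generic line meets the curve in up to 2 points, so deg p = 2.
2. From the axis intercepts and sections: it misses every integer gridline on the y-axis.
3. Solving for integer coefficients yields p as stated.

3*x^2 - 3*y^2 + x + 2*y - 3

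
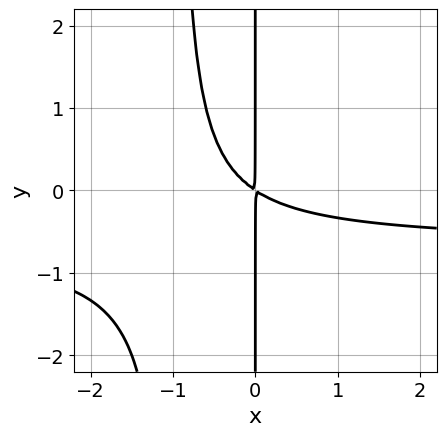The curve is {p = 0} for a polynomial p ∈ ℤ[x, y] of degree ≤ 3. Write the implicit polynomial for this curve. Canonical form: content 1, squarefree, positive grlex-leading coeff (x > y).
3*x^2*y + 2*x^2 + 3*x*y

1. Degree: no degree-2 curve has this shape, so deg p = 3.
2. Checking where it meets the axes: every point of the y-axis in the box is on the curve.
3. Solving for integer coefficients yields p as stated.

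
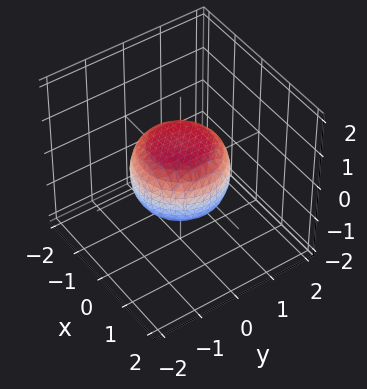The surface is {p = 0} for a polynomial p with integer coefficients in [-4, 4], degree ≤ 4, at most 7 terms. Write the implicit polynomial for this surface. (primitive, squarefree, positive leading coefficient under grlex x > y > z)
1. deg p = 4. The shape is more complex than any degree-3 surface.
2. Symmetries: the z-axis is an axis of rotation, so x and y enter only as x² + y².
3. Observable constraints: a circular section at z = 0 has radius between 1 and 2.
4. The integer polynomial consistent with all of this is the stated p.

2*x^4 + 4*x^2*y^2 + 2*y^4 - x^2 - y^2 + 3*z^2 - 2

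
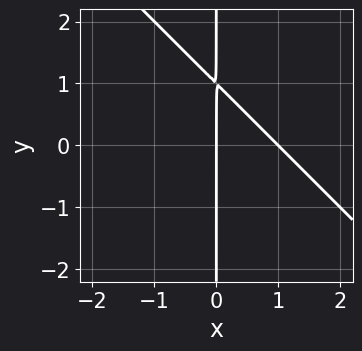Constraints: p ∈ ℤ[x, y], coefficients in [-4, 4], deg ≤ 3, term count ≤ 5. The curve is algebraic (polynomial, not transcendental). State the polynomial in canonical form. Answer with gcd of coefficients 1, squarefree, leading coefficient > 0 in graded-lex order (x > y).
x^2 + x*y - x

Degree: the shape is more complex than any degree-1 curve, so deg p = 2.
From the visible intercepts: every point of the y-axis in the box is on the curve; the x-axis gridline crossings are at x ∈ {0, 1}.
The integer polynomial consistent with all of this is the stated p.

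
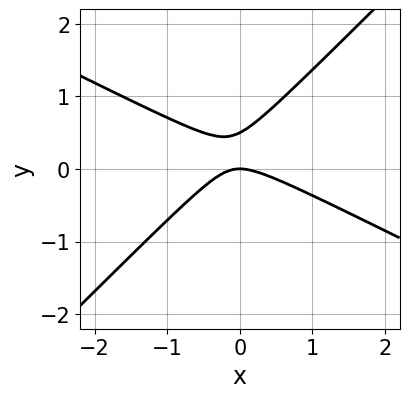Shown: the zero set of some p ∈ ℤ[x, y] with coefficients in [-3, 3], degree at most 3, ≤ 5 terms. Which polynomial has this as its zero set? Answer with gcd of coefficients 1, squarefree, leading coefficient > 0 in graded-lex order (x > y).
1. deg p = 2. The shape is more complex than any degree-1 curve.
2. Observable constraints: one x-axis crossing is at x = 0; it crosses the y-axis at the gridline y = 0.
3. Assembling these constraints gives the stated polynomial.

x^2 + x*y - 2*y^2 + y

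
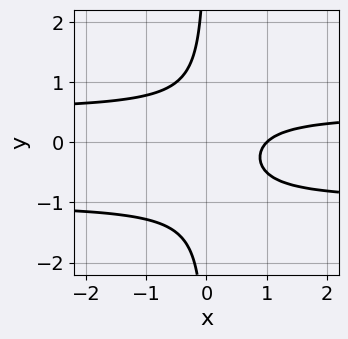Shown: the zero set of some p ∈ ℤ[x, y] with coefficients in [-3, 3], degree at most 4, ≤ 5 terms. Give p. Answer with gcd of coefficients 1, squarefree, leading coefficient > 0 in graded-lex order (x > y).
First, degree: the shape is more complex than any degree-2 curve, so deg p = 3.
Next, from the visible intercepts: the curve avoids every integer y-axis point in the box; it meets the x-axis at x = 1 (among the integer gridlines).
Finally, solving for integer coefficients yields p as stated.

2*x*y^2 + x*y - x + 1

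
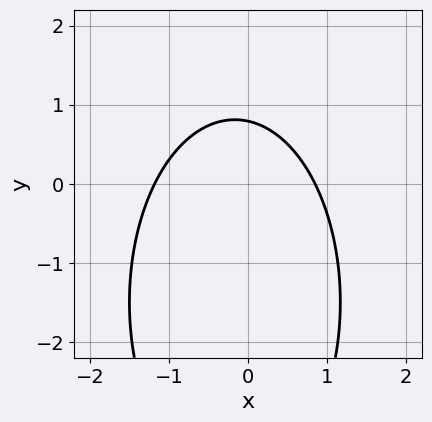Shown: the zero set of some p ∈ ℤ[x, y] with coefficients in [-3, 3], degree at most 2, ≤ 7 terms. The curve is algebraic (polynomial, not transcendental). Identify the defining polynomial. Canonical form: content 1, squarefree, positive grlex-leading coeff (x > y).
3*x^2 + y^2 + x + 3*y - 3

(a) The degree is 2 — the shape is more complex than any degree-1 curve.
(b) Matching integer coefficients to the picture gives p.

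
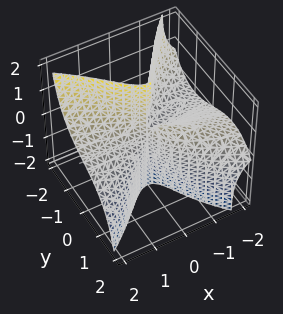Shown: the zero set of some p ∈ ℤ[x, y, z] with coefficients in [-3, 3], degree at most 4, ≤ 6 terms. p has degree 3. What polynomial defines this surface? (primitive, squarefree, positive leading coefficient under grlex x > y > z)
3*x^2*z + 2*y^3 + y*z^2 + 3*x*y

1. Degree: no degree-2 surface has this shape, so deg p = 3.
2. Against the integer gridlines: every point of the z-axis in the box is on the surface; every point of the x-axis in the box is on the surface; it meets the y-axis at y = 0 (among the integer gridlines).
3. Assembling these constraints gives the stated polynomial.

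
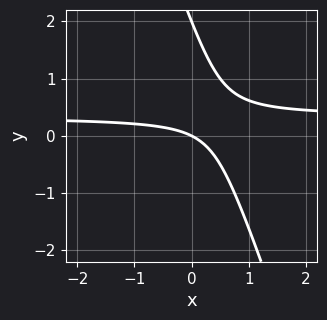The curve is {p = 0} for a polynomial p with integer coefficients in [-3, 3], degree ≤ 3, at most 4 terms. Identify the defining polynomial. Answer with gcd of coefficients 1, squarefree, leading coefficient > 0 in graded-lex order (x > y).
3*x*y + y^2 - x - 2*y

Degree: the shape is more complex than any degree-1 curve, so deg p = 2.
Observable constraints: the y-axis gridline crossings are at y ∈ {0, 2}; it crosses the x-axis at the gridline x = 0.
Putting this together gives p.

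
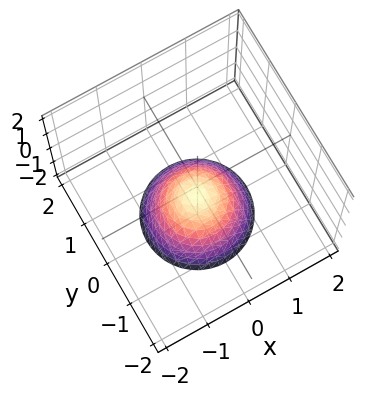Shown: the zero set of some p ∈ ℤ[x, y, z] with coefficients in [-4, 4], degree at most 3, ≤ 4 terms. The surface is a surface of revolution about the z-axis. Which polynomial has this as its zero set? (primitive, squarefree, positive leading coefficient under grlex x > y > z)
3*x^2 + 3*y^2 + 3*z + 2

(a) Degree: no degree-1 surface has this shape, so deg p = 2.
(b) By symmetry, the surface is invariant under rotation about z: p = q(x² + y², z).
(c) Reading off the gridlines: the surface avoids every integer x-axis point in the box; the surface avoids every integer y-axis point in the box; a circular section at z = -1 has radius between 0 and 1.
(d) Matching integer coefficients to the picture gives p.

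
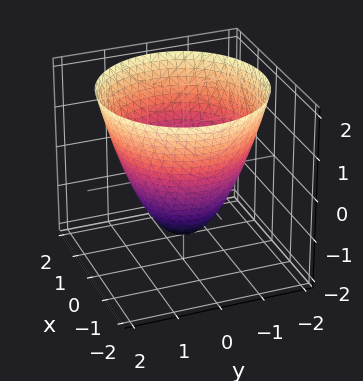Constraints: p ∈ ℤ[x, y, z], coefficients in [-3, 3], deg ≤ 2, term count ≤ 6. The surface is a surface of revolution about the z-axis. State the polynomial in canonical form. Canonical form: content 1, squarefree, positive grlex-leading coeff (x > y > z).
2*x^2 + 2*y^2 - 2*z - 3

First, degree: a generic line meets the surface in up to 2 points, so deg p = 2.
Then, symmetries: rotational symmetry about the z-axis ⇒ p depends on x, y only through x² + y².
Next, reading off the gridlines: a circular section at z = 0 has radius between 1 and 2.
Finally, fitting integer coefficients to these (and the overall shape) gives p.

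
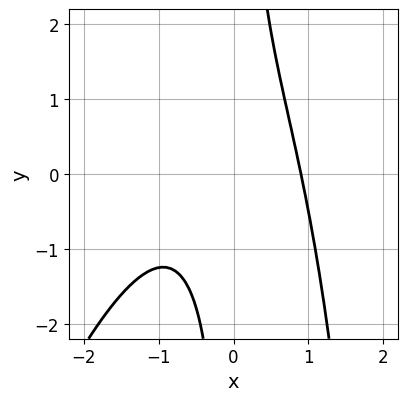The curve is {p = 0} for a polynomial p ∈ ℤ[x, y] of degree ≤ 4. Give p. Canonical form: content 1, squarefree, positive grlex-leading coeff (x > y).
3*x^3 - x^2*y + x^2 + 3*x*y - 3

First, deg p = 3.
Next, checking where it meets the axes: it misses every integer gridline on the y-axis.
Finally, assembling these constraints gives the stated polynomial.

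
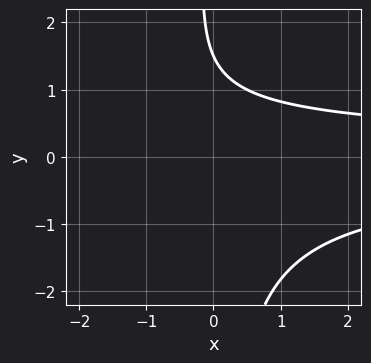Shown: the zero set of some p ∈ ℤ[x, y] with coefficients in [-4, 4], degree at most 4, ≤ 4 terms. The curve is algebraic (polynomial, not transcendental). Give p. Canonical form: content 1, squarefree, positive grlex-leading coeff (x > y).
deg p = 3. A generic line meets the curve in up to 3 points.
Observable constraints: the curve avoids every integer x-axis point in the box.
Matching integer coefficients to the picture gives p.

2*x*y^2 + 2*y - 3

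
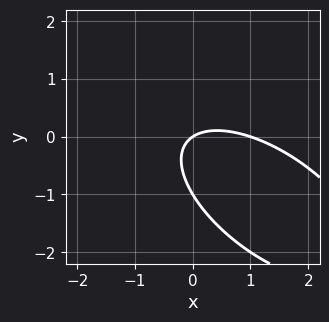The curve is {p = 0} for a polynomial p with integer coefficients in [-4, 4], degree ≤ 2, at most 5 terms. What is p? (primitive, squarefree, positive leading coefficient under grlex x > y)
2*x^2 + 3*x*y + 3*y^2 - 2*x + 3*y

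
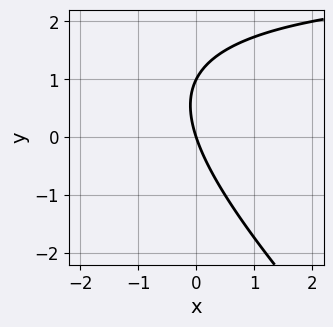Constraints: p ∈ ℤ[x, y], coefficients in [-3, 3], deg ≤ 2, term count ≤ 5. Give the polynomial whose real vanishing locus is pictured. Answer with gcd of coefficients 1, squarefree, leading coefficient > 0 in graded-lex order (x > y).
(a) deg p = 2. The shape is more complex than any degree-1 curve.
(b) From the visible intercepts: it meets the x-axis at x = 0 (among the integer gridlines); the y-axis gridline crossings are at y ∈ {0, 1}.
(c) The integer polynomial consistent with all of this is the stated p.

x*y + y^2 - 3*x - y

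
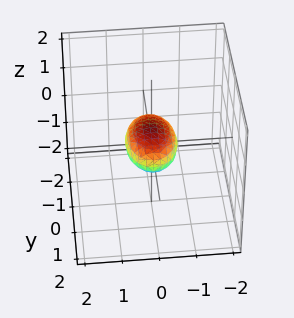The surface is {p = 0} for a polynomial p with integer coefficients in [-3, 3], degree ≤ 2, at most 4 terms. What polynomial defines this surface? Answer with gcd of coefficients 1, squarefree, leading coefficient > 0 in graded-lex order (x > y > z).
2*x^2 + y^2 + 3*z^2 - 1

Degree: a closed, bounded, convex surface; a quadric, so deg p = 2.
Symmetries: mirror symmetry z ↦ −z ⇒ only even powers of z; the x ↦ −x reflection is a symmetry, so x appears only in even powers; it's symmetric under y → −y, forcing even powers of y.
From the axis intercepts and sections: among the integer gridlines, it crosses the y-axis at y ∈ {-1, 1}.
Matching integer coefficients to the picture gives p.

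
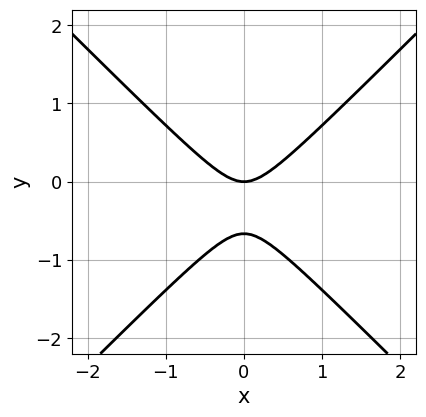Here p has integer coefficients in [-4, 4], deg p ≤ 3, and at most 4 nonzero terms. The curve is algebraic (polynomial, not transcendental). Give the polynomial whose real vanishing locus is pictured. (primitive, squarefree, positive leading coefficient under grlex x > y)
(a) Degree: no degree-1 curve has this shape, so deg p = 2.
(b) Symmetries: the x ↦ −x reflection is a symmetry, so x appears only in even powers.
(c) From the visible intercepts: it crosses the x-axis at the gridline x = 0; it meets the y-axis at y = 0 (among the integer gridlines).
(d) These observations pin down the coefficients.

3*x^2 - 3*y^2 - 2*y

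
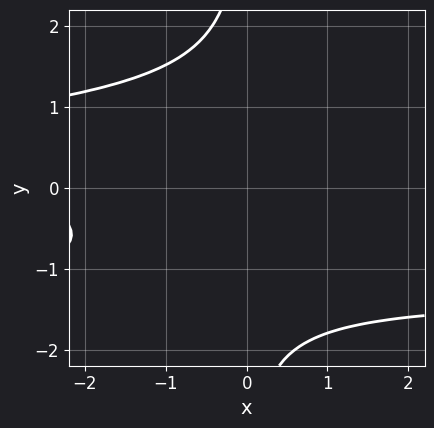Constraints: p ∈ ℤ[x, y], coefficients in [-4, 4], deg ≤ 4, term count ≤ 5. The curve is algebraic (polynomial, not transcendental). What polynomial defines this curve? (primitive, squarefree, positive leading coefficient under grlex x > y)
The degree is 4 — the shape is more complex than any degree-3 curve.
From the visible intercepts: the curve avoids every integer x-axis point in the box; the curve avoids every integer y-axis point in the box.
Assembling these constraints gives the stated polynomial.

x*y^3 - x*y + x + 3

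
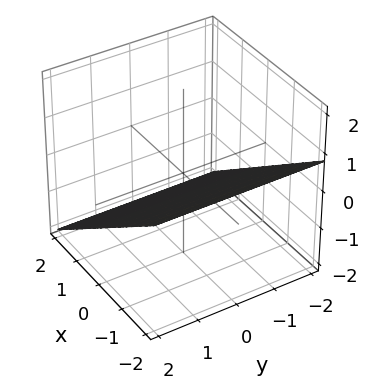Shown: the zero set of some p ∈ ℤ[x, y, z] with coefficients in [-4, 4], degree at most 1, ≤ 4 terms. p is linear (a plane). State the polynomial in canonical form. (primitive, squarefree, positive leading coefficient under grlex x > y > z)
First, deg p = 1.
Next, observable constraints: it meets the x-axis at x = -1 (among the integer gridlines); it misses every integer gridline on the y-axis.
Finally, matching integer coefficients to the picture gives p.

2*x + 3*z + 2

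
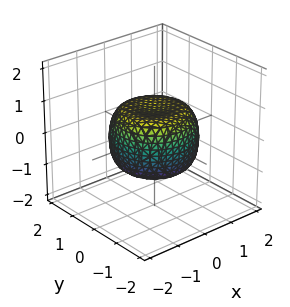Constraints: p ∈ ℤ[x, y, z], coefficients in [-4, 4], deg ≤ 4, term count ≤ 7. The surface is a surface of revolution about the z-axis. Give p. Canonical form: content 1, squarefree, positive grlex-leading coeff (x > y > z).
(a) deg p = 4. No degree-3 surface has this shape.
(b) Symmetry: every cross-section ⟂ z is a circle, so x, y appear only via x² + y².
(c) From the axis intercepts and sections: a circular section at z = 0 has radius between 1 and 2.
(d) Assembling these constraints gives the stated polynomial.

2*x^4 + 4*x^2*y^2 + 2*y^4 - 2*x^2 - 2*y^2 + 3*z^2 - 2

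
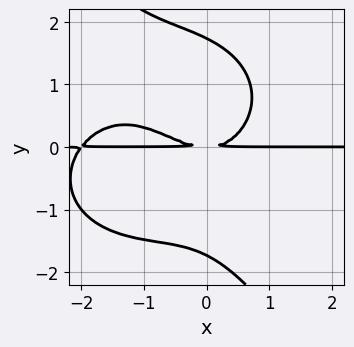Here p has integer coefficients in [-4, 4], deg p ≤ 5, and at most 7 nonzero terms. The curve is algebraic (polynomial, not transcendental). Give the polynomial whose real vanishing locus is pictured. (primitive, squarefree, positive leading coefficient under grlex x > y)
x^3*y + x*y^3 + y^4 + 2*x^2*y - 3*y^2

Degree: no degree-3 curve has this shape, so deg p = 4.
From the axis intercepts and sections: the visible x-axis segment lies entirely on the curve.
Assembling these constraints gives the stated polynomial.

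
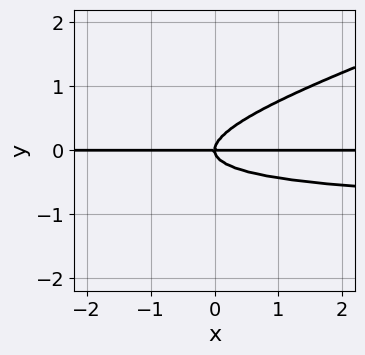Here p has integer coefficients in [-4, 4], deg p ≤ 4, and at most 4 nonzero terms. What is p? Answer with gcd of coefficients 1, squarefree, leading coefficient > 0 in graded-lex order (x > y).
First, the degree is 3 — no degree-2 curve has this shape.
Next, from the axis intercepts and sections: the visible x-axis segment lies entirely on the curve; it meets the y-axis at y = 0 (among the integer gridlines).
Finally, matching integer coefficients to the picture gives p.

x*y^2 - 3*y^3 + x*y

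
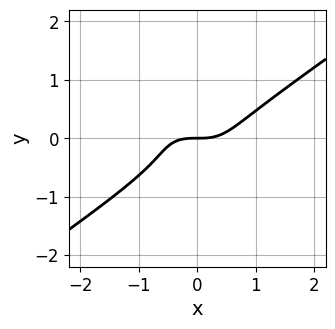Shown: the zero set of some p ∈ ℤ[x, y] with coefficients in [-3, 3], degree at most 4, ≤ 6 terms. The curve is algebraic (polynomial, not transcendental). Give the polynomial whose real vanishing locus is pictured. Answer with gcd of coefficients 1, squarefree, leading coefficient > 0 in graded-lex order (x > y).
x^3 - 3*y^3 - y^2 - y

1. Degree: no degree-2 curve has this shape, so deg p = 3.
2. Against the integer gridlines: it crosses the y-axis at the gridline y = 0; it crosses the x-axis at the gridline x = 0.
3. Matching integer coefficients to the picture gives p.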